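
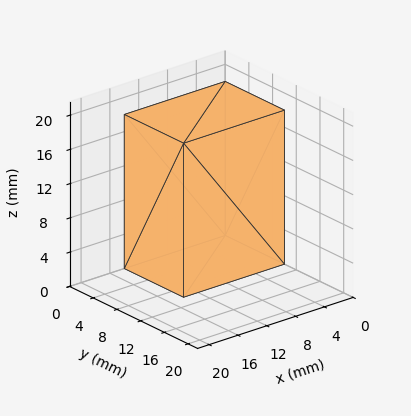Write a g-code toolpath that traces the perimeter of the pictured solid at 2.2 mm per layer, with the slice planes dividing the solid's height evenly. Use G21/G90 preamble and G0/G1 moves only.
Reading the render: the shape is a rectangular box, roughly 14 × 10 mm footprint and 18 mm tall (dimensions read to the nearest mm from the axis ticks). For the g-code, the solid's height is divided into equal slices at the stated Δz and each level perimeter traced with G1 moves after a G0 lift.

; perimeter-only toolpath
G21 ; units = mm
G90 ; absolute positioning
G28 ; home
; layer 1
G0 Z2.2
G0 X0.0 Y0.0
G1 X14.0 Y0.0
G1 X14.0 Y10.0
G1 X0.0 Y10.0
G1 X0.0 Y0.0
; layer 2
G0 Z4.5
G0 X0.0 Y0.0
G1 X14.0 Y0.0
G1 X14.0 Y10.0
G1 X0.0 Y10.0
G1 X0.0 Y0.0
; layer 3
G0 Z6.8
G0 X0.0 Y0.0
G1 X14.0 Y0.0
G1 X14.0 Y10.0
G1 X0.0 Y10.0
G1 X0.0 Y0.0
; layer 4
G0 Z9.0
G0 X0.0 Y0.0
G1 X14.0 Y0.0
G1 X14.0 Y10.0
G1 X0.0 Y10.0
G1 X0.0 Y0.0
; layer 5
G0 Z11.2
G0 X0.0 Y0.0
G1 X14.0 Y0.0
G1 X14.0 Y10.0
G1 X0.0 Y10.0
G1 X0.0 Y0.0
; layer 6
G0 Z13.5
G0 X0.0 Y0.0
G1 X14.0 Y0.0
G1 X14.0 Y10.0
G1 X0.0 Y10.0
G1 X0.0 Y0.0
; layer 7
G0 Z15.8
G0 X0.0 Y0.0
G1 X14.0 Y0.0
G1 X14.0 Y10.0
G1 X0.0 Y10.0
G1 X0.0 Y0.0
; layer 8
G0 Z18.0
G0 X0.0 Y0.0
G1 X14.0 Y0.0
G1 X14.0 Y10.0
G1 X0.0 Y10.0
G1 X0.0 Y0.0
M2 ; end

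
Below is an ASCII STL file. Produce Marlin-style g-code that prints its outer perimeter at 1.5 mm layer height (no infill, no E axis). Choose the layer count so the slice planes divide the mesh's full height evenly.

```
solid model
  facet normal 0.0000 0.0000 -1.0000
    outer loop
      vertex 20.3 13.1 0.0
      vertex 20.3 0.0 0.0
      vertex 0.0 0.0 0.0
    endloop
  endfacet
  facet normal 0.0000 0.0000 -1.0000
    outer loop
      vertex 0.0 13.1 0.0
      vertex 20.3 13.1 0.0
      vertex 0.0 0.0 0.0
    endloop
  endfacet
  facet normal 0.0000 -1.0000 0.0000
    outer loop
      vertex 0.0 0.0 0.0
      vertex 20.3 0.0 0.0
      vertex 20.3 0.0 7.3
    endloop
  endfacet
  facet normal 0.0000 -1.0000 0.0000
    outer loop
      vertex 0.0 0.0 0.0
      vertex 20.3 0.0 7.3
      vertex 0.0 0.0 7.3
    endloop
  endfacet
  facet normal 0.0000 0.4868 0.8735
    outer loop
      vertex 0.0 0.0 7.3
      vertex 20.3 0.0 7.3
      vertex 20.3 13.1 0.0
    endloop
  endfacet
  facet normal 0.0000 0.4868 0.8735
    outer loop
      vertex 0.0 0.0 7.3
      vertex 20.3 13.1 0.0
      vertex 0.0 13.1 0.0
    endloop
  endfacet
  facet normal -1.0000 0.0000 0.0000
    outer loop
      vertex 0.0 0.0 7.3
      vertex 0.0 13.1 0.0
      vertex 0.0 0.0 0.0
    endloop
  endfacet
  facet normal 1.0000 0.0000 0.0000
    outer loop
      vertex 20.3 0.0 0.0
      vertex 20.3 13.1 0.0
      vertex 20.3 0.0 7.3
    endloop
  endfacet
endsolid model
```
; perimeter-only toolpath
G21 ; units = mm
G90 ; absolute positioning
G28 ; home
; layer 1
G0 Z1.5
G0 X0.0 Y0.0
G1 X20.3 Y0.0
G1 X20.3 Y10.5
G1 X0.0 Y10.5
G1 X0.0 Y0.0
; layer 2
G0 Z2.9
G0 X0.0 Y0.0
G1 X20.3 Y0.0
G1 X20.3 Y7.9
G1 X0.0 Y7.9
G1 X0.0 Y0.0
; layer 3
G0 Z4.4
G0 X0.0 Y0.0
G1 X20.3 Y0.0
G1 X20.3 Y5.2
G1 X0.0 Y5.2
G1 X0.0 Y0.0
; layer 4
G0 Z5.8
G0 X0.0 Y0.0
G1 X20.3 Y0.0
G1 X20.3 Y2.6
G1 X0.0 Y2.6
G1 X0.0 Y0.0
M2 ; end

The solid is a wedge (ramp): 20.3 × 13.1 mm base, rising to 7.3 mm along the y=0 edge and sloping linearly to z=0 at y=13.1. Slicing at Δz = 1.5 mm — 5 equal slices spanning the solid's height, so layer i sits at z = i·h/5 — gives 4 non-empty perimeters. Each is a 4-segment closed polygon; G0 lifts to the layer z and rapids to the start vertex, then G1 traces the edges. The cross-section shrinks linearly with z (the slice at the apex is degenerate and omitted).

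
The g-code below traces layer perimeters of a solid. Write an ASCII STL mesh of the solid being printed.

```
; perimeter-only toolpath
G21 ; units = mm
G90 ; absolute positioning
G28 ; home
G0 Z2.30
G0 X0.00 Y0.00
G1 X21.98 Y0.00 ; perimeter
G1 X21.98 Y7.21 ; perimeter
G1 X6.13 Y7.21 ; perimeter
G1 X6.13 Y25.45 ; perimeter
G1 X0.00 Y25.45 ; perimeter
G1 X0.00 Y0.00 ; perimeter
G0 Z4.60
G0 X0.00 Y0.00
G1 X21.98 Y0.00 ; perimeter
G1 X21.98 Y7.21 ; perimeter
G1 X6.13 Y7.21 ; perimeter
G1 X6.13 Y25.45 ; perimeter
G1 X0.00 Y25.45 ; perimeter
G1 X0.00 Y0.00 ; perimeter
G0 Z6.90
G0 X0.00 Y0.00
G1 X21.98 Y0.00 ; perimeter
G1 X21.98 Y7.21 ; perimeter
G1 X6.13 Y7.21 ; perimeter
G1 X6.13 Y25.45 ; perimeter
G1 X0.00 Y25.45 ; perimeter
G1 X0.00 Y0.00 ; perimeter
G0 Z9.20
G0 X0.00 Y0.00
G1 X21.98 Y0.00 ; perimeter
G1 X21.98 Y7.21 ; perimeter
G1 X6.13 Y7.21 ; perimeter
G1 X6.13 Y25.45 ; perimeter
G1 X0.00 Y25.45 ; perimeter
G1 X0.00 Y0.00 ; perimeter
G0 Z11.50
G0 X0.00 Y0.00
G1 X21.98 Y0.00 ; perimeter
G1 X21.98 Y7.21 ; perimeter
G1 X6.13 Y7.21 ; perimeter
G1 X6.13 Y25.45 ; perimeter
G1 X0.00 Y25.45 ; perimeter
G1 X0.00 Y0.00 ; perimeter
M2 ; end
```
solid part
  facet normal 0.0000 0.0000 -1.0000
    outer loop
      vertex 21.98 7.21 0.00
      vertex 21.98 0.00 0.00
      vertex 0.00 0.00 0.00
    endloop
  endfacet
  facet normal 0.0000 0.0000 -1.0000
    outer loop
      vertex 6.13 7.21 0.00
      vertex 21.98 7.21 0.00
      vertex 0.00 0.00 0.00
    endloop
  endfacet
  facet normal 0.0000 0.0000 -1.0000
    outer loop
      vertex 6.13 25.45 0.00
      vertex 6.13 7.21 0.00
      vertex 0.00 0.00 0.00
    endloop
  endfacet
  facet normal 0.0000 0.0000 -1.0000
    outer loop
      vertex 0.00 25.45 0.00
      vertex 6.13 25.45 0.00
      vertex 0.00 0.00 0.00
    endloop
  endfacet
  facet normal 0.0000 0.0000 1.0000
    outer loop
      vertex 0.00 0.00 11.50
      vertex 21.98 0.00 11.50
      vertex 21.98 7.21 11.50
    endloop
  endfacet
  facet normal 0.0000 0.0000 1.0000
    outer loop
      vertex 0.00 0.00 11.50
      vertex 21.98 7.21 11.50
      vertex 6.13 7.21 11.50
    endloop
  endfacet
  facet normal 0.0000 0.0000 1.0000
    outer loop
      vertex 0.00 0.00 11.50
      vertex 6.13 7.21 11.50
      vertex 6.13 25.45 11.50
    endloop
  endfacet
  facet normal 0.0000 0.0000 1.0000
    outer loop
      vertex 0.00 0.00 11.50
      vertex 6.13 25.45 11.50
      vertex 0.00 25.45 11.50
    endloop
  endfacet
  facet normal 0.0000 -1.0000 0.0000
    outer loop
      vertex 0.00 0.00 0.00
      vertex 21.98 0.00 0.00
      vertex 21.98 0.00 11.50
    endloop
  endfacet
  facet normal 0.0000 -1.0000 0.0000
    outer loop
      vertex 0.00 0.00 0.00
      vertex 21.98 0.00 11.50
      vertex 0.00 0.00 11.50
    endloop
  endfacet
  facet normal 1.0000 0.0000 0.0000
    outer loop
      vertex 21.98 0.00 0.00
      vertex 21.98 7.21 0.00
      vertex 21.98 7.21 11.50
    endloop
  endfacet
  facet normal 1.0000 0.0000 0.0000
    outer loop
      vertex 21.98 0.00 0.00
      vertex 21.98 7.21 11.50
      vertex 21.98 0.00 11.50
    endloop
  endfacet
  facet normal 0.0000 1.0000 0.0000
    outer loop
      vertex 21.98 7.21 0.00
      vertex 6.13 7.21 0.00
      vertex 6.13 7.21 11.50
    endloop
  endfacet
  facet normal 0.0000 1.0000 0.0000
    outer loop
      vertex 21.98 7.21 0.00
      vertex 6.13 7.21 11.50
      vertex 21.98 7.21 11.50
    endloop
  endfacet
  facet normal 1.0000 0.0000 0.0000
    outer loop
      vertex 6.13 7.21 0.00
      vertex 6.13 25.45 0.00
      vertex 6.13 25.45 11.50
    endloop
  endfacet
  facet normal 1.0000 0.0000 0.0000
    outer loop
      vertex 6.13 7.21 0.00
      vertex 6.13 25.45 11.50
      vertex 6.13 7.21 11.50
    endloop
  endfacet
  facet normal 0.0000 1.0000 0.0000
    outer loop
      vertex 6.13 25.45 0.00
      vertex 0.00 25.45 0.00
      vertex 0.00 25.45 11.50
    endloop
  endfacet
  facet normal 0.0000 1.0000 0.0000
    outer loop
      vertex 6.13 25.45 0.00
      vertex 0.00 25.45 11.50
      vertex 6.13 25.45 11.50
    endloop
  endfacet
  facet normal -1.0000 0.0000 0.0000
    outer loop
      vertex 0.00 25.45 0.00
      vertex 0.00 0.00 0.00
      vertex 0.00 0.00 11.50
    endloop
  endfacet
  facet normal -1.0000 0.0000 0.0000
    outer loop
      vertex 0.00 25.45 0.00
      vertex 0.00 0.00 11.50
      vertex 0.00 25.45 11.50
    endloop
  endfacet
endsolid part

The G0 Z moves step by Δz≈2.30 mm. Every layer's G1 loop is the same polygon, so the solid is a straight extrusion of it from z=0 to z≈11.5. Closing with flat bottom and top caps and triangulating gives 20 facets — an L-shaped prism: outer 22 × 25.4 mm, arm thicknesses ≈ 7.21 mm (horizontal) and 6.13 mm (vertical), extruded 11.5 mm in z.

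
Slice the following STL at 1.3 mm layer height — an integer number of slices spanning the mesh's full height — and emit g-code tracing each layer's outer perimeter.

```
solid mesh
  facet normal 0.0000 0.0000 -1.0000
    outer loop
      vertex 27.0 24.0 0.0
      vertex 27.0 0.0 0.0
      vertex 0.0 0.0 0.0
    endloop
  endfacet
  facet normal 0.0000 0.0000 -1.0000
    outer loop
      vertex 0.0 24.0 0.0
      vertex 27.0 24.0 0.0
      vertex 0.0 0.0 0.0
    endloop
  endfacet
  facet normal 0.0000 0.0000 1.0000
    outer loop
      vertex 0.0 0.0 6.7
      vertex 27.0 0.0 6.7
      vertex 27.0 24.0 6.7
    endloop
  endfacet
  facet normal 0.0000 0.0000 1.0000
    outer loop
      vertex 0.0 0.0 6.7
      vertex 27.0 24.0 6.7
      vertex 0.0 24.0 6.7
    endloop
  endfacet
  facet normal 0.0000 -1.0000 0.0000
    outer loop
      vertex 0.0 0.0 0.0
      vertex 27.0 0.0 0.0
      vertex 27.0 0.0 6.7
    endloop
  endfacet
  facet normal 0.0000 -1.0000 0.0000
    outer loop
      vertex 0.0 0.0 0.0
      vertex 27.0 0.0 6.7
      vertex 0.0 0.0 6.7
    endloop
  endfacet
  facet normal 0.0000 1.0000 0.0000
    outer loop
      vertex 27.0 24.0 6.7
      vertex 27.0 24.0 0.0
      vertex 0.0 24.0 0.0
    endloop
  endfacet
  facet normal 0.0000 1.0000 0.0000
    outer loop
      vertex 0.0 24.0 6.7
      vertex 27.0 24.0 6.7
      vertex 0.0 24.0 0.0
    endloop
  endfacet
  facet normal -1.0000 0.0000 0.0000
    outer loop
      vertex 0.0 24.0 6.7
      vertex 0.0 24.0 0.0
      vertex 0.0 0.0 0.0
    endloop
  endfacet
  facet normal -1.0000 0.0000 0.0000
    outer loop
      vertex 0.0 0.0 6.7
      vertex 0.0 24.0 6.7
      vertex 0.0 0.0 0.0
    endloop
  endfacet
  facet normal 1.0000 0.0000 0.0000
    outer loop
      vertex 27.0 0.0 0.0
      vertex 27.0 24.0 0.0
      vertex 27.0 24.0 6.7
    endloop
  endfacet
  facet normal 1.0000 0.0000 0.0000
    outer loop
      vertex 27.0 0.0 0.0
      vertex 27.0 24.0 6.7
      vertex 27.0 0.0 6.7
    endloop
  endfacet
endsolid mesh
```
; perimeter-only toolpath
G21 ; units = mm
G90 ; absolute positioning
G28 ; home
; layer 1
G0 Z1.3
G0 X0.0 Y0.0
G1 X27.0 Y0.0
G1 X27.0 Y24.0
G1 X0.0 Y24.0
G1 X0.0 Y0.0
; layer 2
G0 Z2.7
G0 X0.0 Y0.0
G1 X27.0 Y0.0
G1 X27.0 Y24.0
G1 X0.0 Y24.0
G1 X0.0 Y0.0
; layer 3
G0 Z4.0
G0 X0.0 Y0.0
G1 X27.0 Y0.0
G1 X27.0 Y24.0
G1 X0.0 Y24.0
G1 X0.0 Y0.0
; layer 4
G0 Z5.4
G0 X0.0 Y0.0
G1 X27.0 Y0.0
G1 X27.0 Y24.0
G1 X0.0 Y24.0
G1 X0.0 Y0.0
; layer 5
G0 Z6.7
G0 X0.0 Y0.0
G1 X27.0 Y0.0
G1 X27.0 Y24.0
G1 X0.0 Y24.0
G1 X0.0 Y0.0
M2 ; end

The solid is a rectangular box, roughly 27 × 24 mm footprint and 6.7 mm tall. Slicing at Δz = 1.3 mm — 5 equal slices spanning the solid's height, so layer i sits at z = i·h/5 — gives 5 non-empty perimeters. Each is a 4-segment closed polygon; G0 lifts to the layer z and rapids to the start vertex, then G1 traces the edges.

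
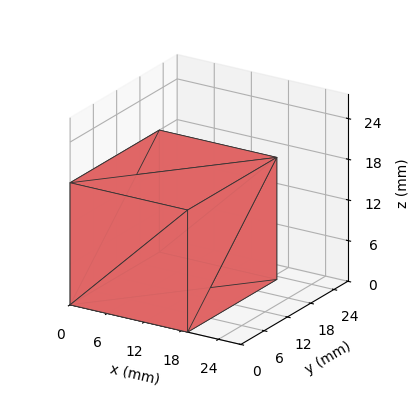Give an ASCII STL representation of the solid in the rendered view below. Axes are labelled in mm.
Reading the render: the shape is a rectangular box, roughly 19 × 23 mm footprint and 18 mm tall (dimensions read to the nearest mm from the axis ticks). For the STL, each face is triangulated and given an outward normal.

solid part
  facet normal 0.0000 0.0000 -1.0000
    outer loop
      vertex 19.000 23.000 0.000
      vertex 19.000 0.000 0.000
      vertex 0.000 0.000 0.000
    endloop
  endfacet
  facet normal 0.0000 0.0000 -1.0000
    outer loop
      vertex 0.000 23.000 0.000
      vertex 19.000 23.000 0.000
      vertex 0.000 0.000 0.000
    endloop
  endfacet
  facet normal 0.0000 0.0000 1.0000
    outer loop
      vertex 0.000 0.000 18.000
      vertex 19.000 0.000 18.000
      vertex 19.000 23.000 18.000
    endloop
  endfacet
  facet normal 0.0000 0.0000 1.0000
    outer loop
      vertex 0.000 0.000 18.000
      vertex 19.000 23.000 18.000
      vertex 0.000 23.000 18.000
    endloop
  endfacet
  facet normal 0.0000 -1.0000 0.0000
    outer loop
      vertex 0.000 0.000 0.000
      vertex 19.000 0.000 0.000
      vertex 19.000 0.000 18.000
    endloop
  endfacet
  facet normal 0.0000 -1.0000 0.0000
    outer loop
      vertex 0.000 0.000 0.000
      vertex 19.000 0.000 18.000
      vertex 0.000 0.000 18.000
    endloop
  endfacet
  facet normal 0.0000 1.0000 0.0000
    outer loop
      vertex 19.000 23.000 18.000
      vertex 19.000 23.000 0.000
      vertex 0.000 23.000 0.000
    endloop
  endfacet
  facet normal 0.0000 1.0000 0.0000
    outer loop
      vertex 0.000 23.000 18.000
      vertex 19.000 23.000 18.000
      vertex 0.000 23.000 0.000
    endloop
  endfacet
  facet normal -1.0000 0.0000 0.0000
    outer loop
      vertex 0.000 23.000 18.000
      vertex 0.000 23.000 0.000
      vertex 0.000 0.000 0.000
    endloop
  endfacet
  facet normal -1.0000 0.0000 0.0000
    outer loop
      vertex 0.000 0.000 18.000
      vertex 0.000 23.000 18.000
      vertex 0.000 0.000 0.000
    endloop
  endfacet
  facet normal 1.0000 0.0000 0.0000
    outer loop
      vertex 19.000 0.000 0.000
      vertex 19.000 23.000 0.000
      vertex 19.000 23.000 18.000
    endloop
  endfacet
  facet normal 1.0000 0.0000 0.0000
    outer loop
      vertex 19.000 0.000 0.000
      vertex 19.000 23.000 18.000
      vertex 19.000 0.000 18.000
    endloop
  endfacet
endsolid part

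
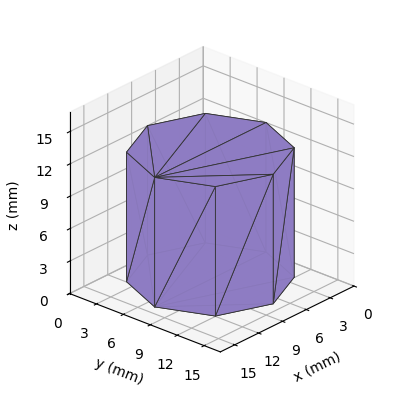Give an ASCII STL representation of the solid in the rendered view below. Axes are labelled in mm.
Reading the render: the shape is a regular 8-sided prism (a cylinder approximated with 8 flat sides), circumscribed radius ≈ 7 mm, height ≈ 12 mm (dimensions read to the nearest mm from the axis ticks). For the STL, each face is triangulated and given an outward normal.

solid part
  facet normal 0.0000 0.0000 -1.0000
    outer loop
      vertex 7.000 14.000 0.000
      vertex 11.950 11.950 0.000
      vertex 14.000 7.000 0.000
    endloop
  endfacet
  facet normal 0.0000 0.0000 -1.0000
    outer loop
      vertex 2.050 11.950 0.000
      vertex 7.000 14.000 0.000
      vertex 14.000 7.000 0.000
    endloop
  endfacet
  facet normal 0.0000 0.0000 -1.0000
    outer loop
      vertex 0.000 7.000 0.000
      vertex 2.050 11.950 0.000
      vertex 14.000 7.000 0.000
    endloop
  endfacet
  facet normal 0.0000 0.0000 -1.0000
    outer loop
      vertex 2.050 2.050 0.000
      vertex 0.000 7.000 0.000
      vertex 14.000 7.000 0.000
    endloop
  endfacet
  facet normal 0.0000 0.0000 -1.0000
    outer loop
      vertex 7.000 0.000 0.000
      vertex 2.050 2.050 0.000
      vertex 14.000 7.000 0.000
    endloop
  endfacet
  facet normal 0.0000 0.0000 -1.0000
    outer loop
      vertex 11.950 2.050 0.000
      vertex 7.000 0.000 0.000
      vertex 14.000 7.000 0.000
    endloop
  endfacet
  facet normal 0.0000 0.0000 1.0000
    outer loop
      vertex 14.000 7.000 12.000
      vertex 11.950 11.950 12.000
      vertex 7.000 14.000 12.000
    endloop
  endfacet
  facet normal 0.0000 0.0000 1.0000
    outer loop
      vertex 14.000 7.000 12.000
      vertex 7.000 14.000 12.000
      vertex 2.050 11.950 12.000
    endloop
  endfacet
  facet normal 0.0000 0.0000 1.0000
    outer loop
      vertex 14.000 7.000 12.000
      vertex 2.050 11.950 12.000
      vertex 0.000 7.000 12.000
    endloop
  endfacet
  facet normal 0.0000 0.0000 1.0000
    outer loop
      vertex 14.000 7.000 12.000
      vertex 0.000 7.000 12.000
      vertex 2.050 2.050 12.000
    endloop
  endfacet
  facet normal 0.0000 0.0000 1.0000
    outer loop
      vertex 14.000 7.000 12.000
      vertex 2.050 2.050 12.000
      vertex 7.000 0.000 12.000
    endloop
  endfacet
  facet normal 0.0000 0.0000 1.0000
    outer loop
      vertex 14.000 7.000 12.000
      vertex 7.000 0.000 12.000
      vertex 11.950 2.050 12.000
    endloop
  endfacet
  facet normal 0.9239 0.3826 0.0000
    outer loop
      vertex 14.000 7.000 0.000
      vertex 11.950 11.950 0.000
      vertex 11.950 11.950 12.000
    endloop
  endfacet
  facet normal 0.9239 0.3826 0.0000
    outer loop
      vertex 14.000 7.000 0.000
      vertex 11.950 11.950 12.000
      vertex 14.000 7.000 12.000
    endloop
  endfacet
  facet normal 0.3826 0.9239 0.0000
    outer loop
      vertex 11.950 11.950 0.000
      vertex 7.000 14.000 0.000
      vertex 7.000 14.000 12.000
    endloop
  endfacet
  facet normal 0.3826 0.9239 0.0000
    outer loop
      vertex 11.950 11.950 0.000
      vertex 7.000 14.000 12.000
      vertex 11.950 11.950 12.000
    endloop
  endfacet
  facet normal -0.3826 0.9239 0.0000
    outer loop
      vertex 7.000 14.000 0.000
      vertex 2.050 11.950 0.000
      vertex 2.050 11.950 12.000
    endloop
  endfacet
  facet normal -0.3826 0.9239 0.0000
    outer loop
      vertex 7.000 14.000 0.000
      vertex 2.050 11.950 12.000
      vertex 7.000 14.000 12.000
    endloop
  endfacet
  facet normal -0.9239 0.3826 0.0000
    outer loop
      vertex 2.050 11.950 0.000
      vertex 0.000 7.000 0.000
      vertex 0.000 7.000 12.000
    endloop
  endfacet
  facet normal -0.9239 0.3826 0.0000
    outer loop
      vertex 2.050 11.950 0.000
      vertex 0.000 7.000 12.000
      vertex 2.050 11.950 12.000
    endloop
  endfacet
  facet normal -0.9239 -0.3826 0.0000
    outer loop
      vertex 0.000 7.000 0.000
      vertex 2.050 2.050 0.000
      vertex 2.050 2.050 12.000
    endloop
  endfacet
  facet normal -0.9239 -0.3826 0.0000
    outer loop
      vertex 0.000 7.000 0.000
      vertex 2.050 2.050 12.000
      vertex 0.000 7.000 12.000
    endloop
  endfacet
  facet normal -0.3826 -0.9239 0.0000
    outer loop
      vertex 2.050 2.050 0.000
      vertex 7.000 0.000 0.000
      vertex 7.000 0.000 12.000
    endloop
  endfacet
  facet normal -0.3826 -0.9239 0.0000
    outer loop
      vertex 2.050 2.050 0.000
      vertex 7.000 0.000 12.000
      vertex 2.050 2.050 12.000
    endloop
  endfacet
  facet normal 0.3826 -0.9239 0.0000
    outer loop
      vertex 7.000 0.000 0.000
      vertex 11.950 2.050 0.000
      vertex 11.950 2.050 12.000
    endloop
  endfacet
  facet normal 0.3826 -0.9239 0.0000
    outer loop
      vertex 7.000 0.000 0.000
      vertex 11.950 2.050 12.000
      vertex 7.000 0.000 12.000
    endloop
  endfacet
  facet normal 0.9239 -0.3826 0.0000
    outer loop
      vertex 11.950 2.050 0.000
      vertex 14.000 7.000 0.000
      vertex 14.000 7.000 12.000
    endloop
  endfacet
  facet normal 0.9239 -0.3826 0.0000
    outer loop
      vertex 11.950 2.050 0.000
      vertex 14.000 7.000 12.000
      vertex 11.950 2.050 12.000
    endloop
  endfacet
endsolid part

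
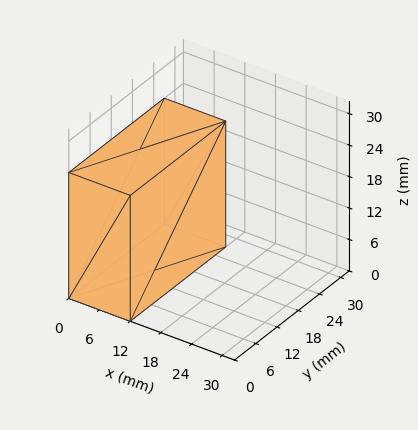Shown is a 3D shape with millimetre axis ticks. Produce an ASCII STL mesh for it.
Reading the render: the shape is a rectangular box, roughly 12 × 27 mm footprint and 24 mm tall (dimensions read to the nearest mm from the axis ticks). For the STL, each face is triangulated and given an outward normal.

solid part
  facet normal 0.0000 0.0000 -1.0000
    outer loop
      vertex 12.000 27.000 0.000
      vertex 12.000 0.000 0.000
      vertex 0.000 0.000 0.000
    endloop
  endfacet
  facet normal 0.0000 0.0000 -1.0000
    outer loop
      vertex 0.000 27.000 0.000
      vertex 12.000 27.000 0.000
      vertex 0.000 0.000 0.000
    endloop
  endfacet
  facet normal 0.0000 0.0000 1.0000
    outer loop
      vertex 0.000 0.000 24.000
      vertex 12.000 0.000 24.000
      vertex 12.000 27.000 24.000
    endloop
  endfacet
  facet normal 0.0000 0.0000 1.0000
    outer loop
      vertex 0.000 0.000 24.000
      vertex 12.000 27.000 24.000
      vertex 0.000 27.000 24.000
    endloop
  endfacet
  facet normal 0.0000 -1.0000 0.0000
    outer loop
      vertex 0.000 0.000 0.000
      vertex 12.000 0.000 0.000
      vertex 12.000 0.000 24.000
    endloop
  endfacet
  facet normal 0.0000 -1.0000 0.0000
    outer loop
      vertex 0.000 0.000 0.000
      vertex 12.000 0.000 24.000
      vertex 0.000 0.000 24.000
    endloop
  endfacet
  facet normal 0.0000 1.0000 0.0000
    outer loop
      vertex 12.000 27.000 24.000
      vertex 12.000 27.000 0.000
      vertex 0.000 27.000 0.000
    endloop
  endfacet
  facet normal 0.0000 1.0000 0.0000
    outer loop
      vertex 0.000 27.000 24.000
      vertex 12.000 27.000 24.000
      vertex 0.000 27.000 0.000
    endloop
  endfacet
  facet normal -1.0000 0.0000 0.0000
    outer loop
      vertex 0.000 27.000 24.000
      vertex 0.000 27.000 0.000
      vertex 0.000 0.000 0.000
    endloop
  endfacet
  facet normal -1.0000 0.0000 0.0000
    outer loop
      vertex 0.000 0.000 24.000
      vertex 0.000 27.000 24.000
      vertex 0.000 0.000 0.000
    endloop
  endfacet
  facet normal 1.0000 0.0000 0.0000
    outer loop
      vertex 12.000 0.000 0.000
      vertex 12.000 27.000 0.000
      vertex 12.000 27.000 24.000
    endloop
  endfacet
  facet normal 1.0000 0.0000 0.0000
    outer loop
      vertex 12.000 0.000 0.000
      vertex 12.000 27.000 24.000
      vertex 12.000 0.000 24.000
    endloop
  endfacet
endsolid part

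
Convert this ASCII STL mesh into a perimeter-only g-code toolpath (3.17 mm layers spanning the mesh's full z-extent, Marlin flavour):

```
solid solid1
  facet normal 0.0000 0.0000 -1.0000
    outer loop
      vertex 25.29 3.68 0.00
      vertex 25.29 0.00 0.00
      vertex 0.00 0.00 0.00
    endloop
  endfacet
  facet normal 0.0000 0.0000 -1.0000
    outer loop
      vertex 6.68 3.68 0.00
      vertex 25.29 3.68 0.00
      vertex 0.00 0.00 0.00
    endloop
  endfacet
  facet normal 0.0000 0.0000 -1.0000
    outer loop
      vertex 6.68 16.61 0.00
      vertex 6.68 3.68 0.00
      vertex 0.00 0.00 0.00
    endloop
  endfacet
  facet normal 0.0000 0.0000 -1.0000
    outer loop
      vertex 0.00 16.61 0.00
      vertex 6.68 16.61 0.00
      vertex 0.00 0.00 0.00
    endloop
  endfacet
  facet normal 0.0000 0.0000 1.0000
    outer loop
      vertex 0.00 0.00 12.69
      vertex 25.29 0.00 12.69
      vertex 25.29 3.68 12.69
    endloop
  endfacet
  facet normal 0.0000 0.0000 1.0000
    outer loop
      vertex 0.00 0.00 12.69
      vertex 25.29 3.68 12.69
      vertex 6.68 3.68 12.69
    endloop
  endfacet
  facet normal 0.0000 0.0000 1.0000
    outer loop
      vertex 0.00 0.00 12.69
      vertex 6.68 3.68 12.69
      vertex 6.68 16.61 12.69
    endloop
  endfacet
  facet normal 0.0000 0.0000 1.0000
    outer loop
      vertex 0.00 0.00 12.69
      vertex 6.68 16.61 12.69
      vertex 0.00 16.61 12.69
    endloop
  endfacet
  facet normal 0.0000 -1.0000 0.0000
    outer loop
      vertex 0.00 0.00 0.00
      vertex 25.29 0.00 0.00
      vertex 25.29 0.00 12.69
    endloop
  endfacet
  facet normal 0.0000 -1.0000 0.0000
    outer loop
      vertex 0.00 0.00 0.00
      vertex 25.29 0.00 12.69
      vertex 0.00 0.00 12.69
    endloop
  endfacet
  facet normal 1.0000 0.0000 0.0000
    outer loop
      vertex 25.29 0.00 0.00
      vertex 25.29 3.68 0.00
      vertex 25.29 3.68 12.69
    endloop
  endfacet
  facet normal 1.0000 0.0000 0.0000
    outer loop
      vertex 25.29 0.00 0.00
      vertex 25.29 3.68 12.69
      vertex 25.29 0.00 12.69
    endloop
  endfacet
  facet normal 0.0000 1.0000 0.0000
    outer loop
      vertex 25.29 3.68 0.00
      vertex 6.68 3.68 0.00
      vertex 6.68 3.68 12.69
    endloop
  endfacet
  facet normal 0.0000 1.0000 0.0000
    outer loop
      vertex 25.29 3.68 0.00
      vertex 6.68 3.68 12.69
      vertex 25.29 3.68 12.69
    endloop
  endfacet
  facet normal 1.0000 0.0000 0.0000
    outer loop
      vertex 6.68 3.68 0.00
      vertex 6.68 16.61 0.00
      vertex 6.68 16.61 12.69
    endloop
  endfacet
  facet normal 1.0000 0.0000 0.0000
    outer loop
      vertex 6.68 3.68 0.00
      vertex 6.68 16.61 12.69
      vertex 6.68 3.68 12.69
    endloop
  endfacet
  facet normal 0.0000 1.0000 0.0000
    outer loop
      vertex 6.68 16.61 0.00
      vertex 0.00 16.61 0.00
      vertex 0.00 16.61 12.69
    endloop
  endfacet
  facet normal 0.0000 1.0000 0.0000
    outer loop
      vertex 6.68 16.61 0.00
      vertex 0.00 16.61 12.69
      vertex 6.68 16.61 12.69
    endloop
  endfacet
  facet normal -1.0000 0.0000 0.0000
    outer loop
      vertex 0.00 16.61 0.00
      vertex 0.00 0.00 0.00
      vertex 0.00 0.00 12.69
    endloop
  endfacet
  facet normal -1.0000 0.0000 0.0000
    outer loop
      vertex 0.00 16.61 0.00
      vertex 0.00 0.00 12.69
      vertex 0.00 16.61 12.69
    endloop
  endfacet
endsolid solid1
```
; perimeter-only toolpath
G21 ; units = mm
G90 ; absolute positioning
G28 ; home
; layer 1
G0 Z3.17
G0 X0.00 Y0.00
G1 X25.29 Y0.00
G1 X25.29 Y3.68
G1 X6.68 Y3.68
G1 X6.68 Y16.61
G1 X0.00 Y16.61
G1 X0.00 Y0.00
; layer 2
G0 Z6.34
G0 X0.00 Y0.00
G1 X25.29 Y0.00
G1 X25.29 Y3.68
G1 X6.68 Y3.68
G1 X6.68 Y16.61
G1 X0.00 Y16.61
G1 X0.00 Y0.00
; layer 3
G0 Z9.52
G0 X0.00 Y0.00
G1 X25.29 Y0.00
G1 X25.29 Y3.68
G1 X6.68 Y3.68
G1 X6.68 Y16.61
G1 X0.00 Y16.61
G1 X0.00 Y0.00
; layer 4
G0 Z12.69
G0 X0.00 Y0.00
G1 X25.29 Y0.00
G1 X25.29 Y3.68
G1 X6.68 Y3.68
G1 X6.68 Y16.61
G1 X0.00 Y16.61
G1 X0.00 Y0.00
M2 ; end

The solid is an L-shaped prism: outer 25.3 × 16.6 mm, arm thicknesses ≈ 3.68 mm (horizontal) and 6.68 mm (vertical), extruded 12.7 mm in z. Slicing at Δz = 3.17 mm — 4 equal slices spanning the solid's height, so layer i sits at z = i·h/4 — gives 4 non-empty perimeters. Each is a 6-segment closed polygon; G0 lifts to the layer z and rapids to the start vertex, then G1 traces the edges.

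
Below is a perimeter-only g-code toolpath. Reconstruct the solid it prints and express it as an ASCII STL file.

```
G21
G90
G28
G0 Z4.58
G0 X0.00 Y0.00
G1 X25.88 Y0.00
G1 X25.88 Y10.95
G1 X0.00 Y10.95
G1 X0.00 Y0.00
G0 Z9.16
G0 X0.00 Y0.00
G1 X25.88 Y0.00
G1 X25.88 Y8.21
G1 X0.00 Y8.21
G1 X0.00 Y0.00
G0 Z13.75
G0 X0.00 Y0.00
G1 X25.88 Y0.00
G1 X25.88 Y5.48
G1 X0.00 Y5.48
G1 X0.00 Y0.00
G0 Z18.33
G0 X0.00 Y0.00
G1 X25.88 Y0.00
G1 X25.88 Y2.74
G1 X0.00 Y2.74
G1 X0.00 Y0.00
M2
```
solid part
  facet normal 0.0000 0.0000 -1.0000
    outer loop
      vertex 25.88 13.69 0.00
      vertex 25.88 0.00 0.00
      vertex 0.00 0.00 0.00
    endloop
  endfacet
  facet normal 0.0000 0.0000 -1.0000
    outer loop
      vertex 0.00 13.69 0.00
      vertex 25.88 13.69 0.00
      vertex 0.00 0.00 0.00
    endloop
  endfacet
  facet normal 0.0000 -1.0000 0.0000
    outer loop
      vertex 0.00 0.00 0.00
      vertex 25.88 0.00 0.00
      vertex 25.88 0.00 22.91
    endloop
  endfacet
  facet normal 0.0000 -1.0000 0.0000
    outer loop
      vertex 0.00 0.00 0.00
      vertex 25.88 0.00 22.91
      vertex 0.00 0.00 22.91
    endloop
  endfacet
  facet normal 0.0000 0.8584 0.5130
    outer loop
      vertex 0.00 0.00 22.91
      vertex 25.88 0.00 22.91
      vertex 25.88 13.69 0.00
    endloop
  endfacet
  facet normal 0.0000 0.8584 0.5130
    outer loop
      vertex 0.00 0.00 22.91
      vertex 25.88 13.69 0.00
      vertex 0.00 13.69 0.00
    endloop
  endfacet
  facet normal -1.0000 0.0000 0.0000
    outer loop
      vertex 0.00 0.00 22.91
      vertex 0.00 13.69 0.00
      vertex 0.00 0.00 0.00
    endloop
  endfacet
  facet normal 1.0000 0.0000 0.0000
    outer loop
      vertex 25.88 0.00 0.00
      vertex 25.88 13.69 0.00
      vertex 25.88 0.00 22.91
    endloop
  endfacet
endsolid part

The G0 Z moves step by Δz≈4.58 mm. The G1 loops shrink linearly with z, so the solid tapers from its base footprint up to z≈22.9. Closing with a flat bottom cap and the tapered top and triangulating gives 8 facets — a wedge (ramp): 25.9 × 13.7 mm base, rising to 22.9 mm along the y=0 edge and sloping linearly to z=0 at y=13.7.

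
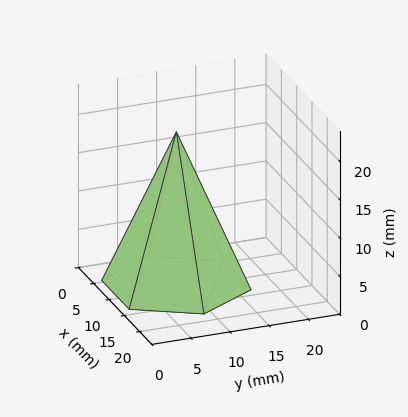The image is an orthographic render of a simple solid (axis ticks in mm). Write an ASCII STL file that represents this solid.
Reading the render: the shape is a regular 6-sided pyramid, base circumscribed radius ≈ 9 mm, apex at z ≈ 20 mm (dimensions read to the nearest mm from the axis ticks). For the STL, each face is triangulated and given an outward normal.

solid part
  facet normal 0.0000 0.0000 -1.0000
    outer loop
      vertex 4.50 16.79 0.00
      vertex 13.50 16.79 0.00
      vertex 18.00 9.00 0.00
    endloop
  endfacet
  facet normal 0.0000 0.0000 -1.0000
    outer loop
      vertex 0.00 9.00 0.00
      vertex 4.50 16.79 0.00
      vertex 18.00 9.00 0.00
    endloop
  endfacet
  facet normal 0.0000 0.0000 -1.0000
    outer loop
      vertex 4.50 1.21 0.00
      vertex 0.00 9.00 0.00
      vertex 18.00 9.00 0.00
    endloop
  endfacet
  facet normal 0.0000 0.0000 -1.0000
    outer loop
      vertex 13.50 1.21 0.00
      vertex 4.50 1.21 0.00
      vertex 18.00 9.00 0.00
    endloop
  endfacet
  facet normal 0.8068 0.4661 0.3631
    outer loop
      vertex 18.00 9.00 0.00
      vertex 13.50 16.79 0.00
      vertex 9.00 9.00 20.00
    endloop
  endfacet
  facet normal 0.0000 0.9318 0.3629
    outer loop
      vertex 13.50 16.79 0.00
      vertex 4.50 16.79 0.00
      vertex 9.00 9.00 20.00
    endloop
  endfacet
  facet normal -0.8068 0.4661 0.3631
    outer loop
      vertex 4.50 16.79 0.00
      vertex 0.00 9.00 0.00
      vertex 9.00 9.00 20.00
    endloop
  endfacet
  facet normal -0.8068 -0.4661 0.3631
    outer loop
      vertex 0.00 9.00 0.00
      vertex 4.50 1.21 0.00
      vertex 9.00 9.00 20.00
    endloop
  endfacet
  facet normal 0.0000 -0.9318 0.3629
    outer loop
      vertex 4.50 1.21 0.00
      vertex 13.50 1.21 0.00
      vertex 9.00 9.00 20.00
    endloop
  endfacet
  facet normal 0.8068 -0.4661 0.3631
    outer loop
      vertex 13.50 1.21 0.00
      vertex 18.00 9.00 0.00
      vertex 9.00 9.00 20.00
    endloop
  endfacet
endsolid part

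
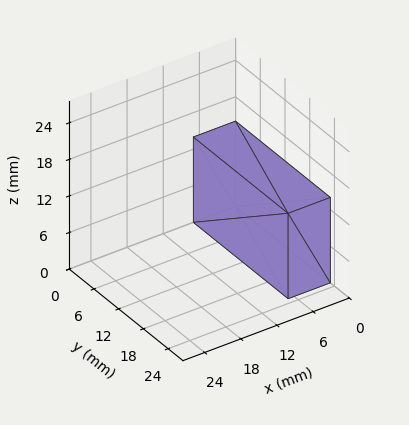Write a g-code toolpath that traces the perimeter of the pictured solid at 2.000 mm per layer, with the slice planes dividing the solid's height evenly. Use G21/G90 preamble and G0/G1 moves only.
Reading the render: the shape is a rectangular box, roughly 7 × 23 mm footprint and 14 mm tall (dimensions read to the nearest mm from the axis ticks). For the g-code, the solid's height is divided into equal slices at the stated Δz and each level perimeter traced with G1 moves after a G0 lift.

; perimeter-only toolpath
G21 ; units = mm
G90 ; absolute positioning
G28 ; home
; layer 1
G0 Z2.000
G0 X0.000 Y0.000
G1 X7.000 Y0.000
G1 X7.000 Y23.000
G1 X0.000 Y23.000
G1 X0.000 Y0.000
; layer 2
G0 Z4.000
G0 X0.000 Y0.000
G1 X7.000 Y0.000
G1 X7.000 Y23.000
G1 X0.000 Y23.000
G1 X0.000 Y0.000
; layer 3
G0 Z6.000
G0 X0.000 Y0.000
G1 X7.000 Y0.000
G1 X7.000 Y23.000
G1 X0.000 Y23.000
G1 X0.000 Y0.000
; layer 4
G0 Z8.000
G0 X0.000 Y0.000
G1 X7.000 Y0.000
G1 X7.000 Y23.000
G1 X0.000 Y23.000
G1 X0.000 Y0.000
; layer 5
G0 Z10.000
G0 X0.000 Y0.000
G1 X7.000 Y0.000
G1 X7.000 Y23.000
G1 X0.000 Y23.000
G1 X0.000 Y0.000
; layer 6
G0 Z12.000
G0 X0.000 Y0.000
G1 X7.000 Y0.000
G1 X7.000 Y23.000
G1 X0.000 Y23.000
G1 X0.000 Y0.000
; layer 7
G0 Z14.000
G0 X0.000 Y0.000
G1 X7.000 Y0.000
G1 X7.000 Y23.000
G1 X0.000 Y23.000
G1 X0.000 Y0.000
M2 ; end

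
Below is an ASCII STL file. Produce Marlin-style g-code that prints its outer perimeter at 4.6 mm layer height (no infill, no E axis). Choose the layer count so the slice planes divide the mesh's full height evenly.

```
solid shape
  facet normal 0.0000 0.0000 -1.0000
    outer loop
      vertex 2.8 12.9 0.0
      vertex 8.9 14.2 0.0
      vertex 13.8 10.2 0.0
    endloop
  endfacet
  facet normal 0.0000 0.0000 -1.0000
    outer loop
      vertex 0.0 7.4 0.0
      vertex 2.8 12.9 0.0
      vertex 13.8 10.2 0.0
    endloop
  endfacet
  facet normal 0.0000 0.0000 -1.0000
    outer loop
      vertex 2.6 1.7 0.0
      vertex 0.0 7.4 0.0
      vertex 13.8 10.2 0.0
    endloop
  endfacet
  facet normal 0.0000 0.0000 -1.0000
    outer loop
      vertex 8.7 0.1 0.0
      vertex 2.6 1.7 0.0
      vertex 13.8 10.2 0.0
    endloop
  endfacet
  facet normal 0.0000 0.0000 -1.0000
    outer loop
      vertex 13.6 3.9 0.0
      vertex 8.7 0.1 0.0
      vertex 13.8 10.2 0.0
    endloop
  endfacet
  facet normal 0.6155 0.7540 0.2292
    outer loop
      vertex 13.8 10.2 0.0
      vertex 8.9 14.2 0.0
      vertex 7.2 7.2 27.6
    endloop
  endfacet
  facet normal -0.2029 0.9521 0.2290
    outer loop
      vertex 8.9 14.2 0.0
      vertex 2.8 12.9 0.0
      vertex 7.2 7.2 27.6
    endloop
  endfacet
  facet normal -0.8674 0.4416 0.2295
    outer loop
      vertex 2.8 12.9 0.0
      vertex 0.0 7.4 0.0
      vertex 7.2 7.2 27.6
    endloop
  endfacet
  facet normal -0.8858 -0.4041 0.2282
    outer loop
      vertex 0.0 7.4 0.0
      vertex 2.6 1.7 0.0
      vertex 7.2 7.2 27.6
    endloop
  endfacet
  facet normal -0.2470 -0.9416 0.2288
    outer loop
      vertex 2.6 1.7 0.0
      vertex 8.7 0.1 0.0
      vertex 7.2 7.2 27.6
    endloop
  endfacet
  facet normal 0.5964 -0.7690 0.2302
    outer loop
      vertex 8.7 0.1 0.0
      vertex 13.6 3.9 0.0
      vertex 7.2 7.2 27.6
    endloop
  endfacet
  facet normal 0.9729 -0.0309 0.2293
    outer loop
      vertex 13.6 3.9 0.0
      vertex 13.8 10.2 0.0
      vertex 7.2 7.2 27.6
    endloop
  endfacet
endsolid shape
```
; perimeter-only toolpath
G21 ; units = mm
G90 ; absolute positioning
G28 ; home
; layer 1
G0 Z4.6
G0 X12.7 Y9.7
G1 X8.6 Y13.0
G1 X3.5 Y12.0
G1 X1.2 Y7.4
G1 X3.4 Y2.6
G1 X8.4 Y1.3
G1 X12.5 Y4.5
G1 X12.7 Y9.7
; layer 2
G0 Z9.2
G0 X11.6 Y9.2
G1 X8.3 Y11.9
G1 X4.3 Y11.0
G1 X2.4 Y7.3
G1 X4.1 Y3.5
G1 X8.2 Y2.5
G1 X11.5 Y5.0
G1 X11.6 Y9.2
; layer 3
G0 Z13.8
G0 X10.5 Y8.7
G1 X8.1 Y10.7
G1 X5.0 Y10.1
G1 X3.6 Y7.3
G1 X4.9 Y4.5
G1 X7.9 Y3.6
G1 X10.4 Y5.5
G1 X10.5 Y8.7
; layer 4
G0 Z18.4
G0 X9.4 Y8.2
G1 X7.8 Y9.5
G1 X5.7 Y9.1
G1 X4.8 Y7.3
G1 X5.7 Y5.4
G1 X7.7 Y4.8
G1 X9.3 Y6.1
G1 X9.4 Y8.2
; layer 5
G0 Z23.0
G0 X8.3 Y7.7
G1 X7.5 Y8.4
G1 X6.5 Y8.1
G1 X6.0 Y7.2
G1 X6.4 Y6.3
G1 X7.4 Y6.0
G1 X8.3 Y6.6
G1 X8.3 Y7.7
M2 ; end

The solid is a regular 7-sided pyramid, base circumscribed radius ≈ 7.2 mm, apex at z ≈ 27.6 mm. Slicing at Δz = 4.6 mm — 6 equal slices spanning the solid's height, so layer i sits at z = i·h/6 — gives 5 non-empty perimeters. Each is a 7-segment closed polygon; G0 lifts to the layer z and rapids to the start vertex, then G1 traces the edges. The cross-section shrinks linearly with z (the slice at the apex is degenerate and omitted).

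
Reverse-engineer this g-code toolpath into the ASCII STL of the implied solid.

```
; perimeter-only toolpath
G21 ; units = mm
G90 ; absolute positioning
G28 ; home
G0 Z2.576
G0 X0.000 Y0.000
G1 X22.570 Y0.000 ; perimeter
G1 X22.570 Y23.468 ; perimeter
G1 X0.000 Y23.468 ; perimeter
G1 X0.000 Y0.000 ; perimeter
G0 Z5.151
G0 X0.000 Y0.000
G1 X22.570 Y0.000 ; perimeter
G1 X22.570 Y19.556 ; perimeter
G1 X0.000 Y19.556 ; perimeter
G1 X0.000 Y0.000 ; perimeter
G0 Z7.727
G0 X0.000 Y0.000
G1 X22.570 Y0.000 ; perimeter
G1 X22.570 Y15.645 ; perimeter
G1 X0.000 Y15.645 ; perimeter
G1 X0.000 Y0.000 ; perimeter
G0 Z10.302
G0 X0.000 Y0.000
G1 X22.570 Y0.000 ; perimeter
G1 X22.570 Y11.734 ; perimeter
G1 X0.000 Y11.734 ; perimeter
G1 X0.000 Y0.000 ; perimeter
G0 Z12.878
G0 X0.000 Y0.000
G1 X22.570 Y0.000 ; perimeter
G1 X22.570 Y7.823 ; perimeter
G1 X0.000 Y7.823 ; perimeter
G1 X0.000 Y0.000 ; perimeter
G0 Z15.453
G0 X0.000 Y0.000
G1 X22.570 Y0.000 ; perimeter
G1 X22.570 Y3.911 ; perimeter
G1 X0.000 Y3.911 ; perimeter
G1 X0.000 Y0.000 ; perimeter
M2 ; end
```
solid part
  facet normal 0.0000 0.0000 -1.0000
    outer loop
      vertex 22.570 27.379 0.000
      vertex 22.570 0.000 0.000
      vertex 0.000 0.000 0.000
    endloop
  endfacet
  facet normal 0.0000 0.0000 -1.0000
    outer loop
      vertex 0.000 27.379 0.000
      vertex 22.570 27.379 0.000
      vertex 0.000 0.000 0.000
    endloop
  endfacet
  facet normal 0.0000 -1.0000 0.0000
    outer loop
      vertex 0.000 0.000 0.000
      vertex 22.570 0.000 0.000
      vertex 22.570 0.000 18.029
    endloop
  endfacet
  facet normal 0.0000 -1.0000 0.0000
    outer loop
      vertex 0.000 0.000 0.000
      vertex 22.570 0.000 18.029
      vertex 0.000 0.000 18.029
    endloop
  endfacet
  facet normal 0.0000 0.5500 0.8352
    outer loop
      vertex 0.000 0.000 18.029
      vertex 22.570 0.000 18.029
      vertex 22.570 27.379 0.000
    endloop
  endfacet
  facet normal 0.0000 0.5500 0.8352
    outer loop
      vertex 0.000 0.000 18.029
      vertex 22.570 27.379 0.000
      vertex 0.000 27.379 0.000
    endloop
  endfacet
  facet normal -1.0000 0.0000 0.0000
    outer loop
      vertex 0.000 0.000 18.029
      vertex 0.000 27.379 0.000
      vertex 0.000 0.000 0.000
    endloop
  endfacet
  facet normal 1.0000 0.0000 0.0000
    outer loop
      vertex 22.570 0.000 0.000
      vertex 22.570 27.379 0.000
      vertex 22.570 0.000 18.029
    endloop
  endfacet
endsolid part

The G0 Z moves step by Δz≈2.576 mm. The G1 loops shrink linearly with z, so the solid tapers from its base footprint up to z≈18. Closing with a flat bottom cap and the tapered top and triangulating gives 8 facets — a wedge (ramp): 22.6 × 27.4 mm base, rising to 18 mm along the y=0 edge and sloping linearly to z=0 at y=27.4.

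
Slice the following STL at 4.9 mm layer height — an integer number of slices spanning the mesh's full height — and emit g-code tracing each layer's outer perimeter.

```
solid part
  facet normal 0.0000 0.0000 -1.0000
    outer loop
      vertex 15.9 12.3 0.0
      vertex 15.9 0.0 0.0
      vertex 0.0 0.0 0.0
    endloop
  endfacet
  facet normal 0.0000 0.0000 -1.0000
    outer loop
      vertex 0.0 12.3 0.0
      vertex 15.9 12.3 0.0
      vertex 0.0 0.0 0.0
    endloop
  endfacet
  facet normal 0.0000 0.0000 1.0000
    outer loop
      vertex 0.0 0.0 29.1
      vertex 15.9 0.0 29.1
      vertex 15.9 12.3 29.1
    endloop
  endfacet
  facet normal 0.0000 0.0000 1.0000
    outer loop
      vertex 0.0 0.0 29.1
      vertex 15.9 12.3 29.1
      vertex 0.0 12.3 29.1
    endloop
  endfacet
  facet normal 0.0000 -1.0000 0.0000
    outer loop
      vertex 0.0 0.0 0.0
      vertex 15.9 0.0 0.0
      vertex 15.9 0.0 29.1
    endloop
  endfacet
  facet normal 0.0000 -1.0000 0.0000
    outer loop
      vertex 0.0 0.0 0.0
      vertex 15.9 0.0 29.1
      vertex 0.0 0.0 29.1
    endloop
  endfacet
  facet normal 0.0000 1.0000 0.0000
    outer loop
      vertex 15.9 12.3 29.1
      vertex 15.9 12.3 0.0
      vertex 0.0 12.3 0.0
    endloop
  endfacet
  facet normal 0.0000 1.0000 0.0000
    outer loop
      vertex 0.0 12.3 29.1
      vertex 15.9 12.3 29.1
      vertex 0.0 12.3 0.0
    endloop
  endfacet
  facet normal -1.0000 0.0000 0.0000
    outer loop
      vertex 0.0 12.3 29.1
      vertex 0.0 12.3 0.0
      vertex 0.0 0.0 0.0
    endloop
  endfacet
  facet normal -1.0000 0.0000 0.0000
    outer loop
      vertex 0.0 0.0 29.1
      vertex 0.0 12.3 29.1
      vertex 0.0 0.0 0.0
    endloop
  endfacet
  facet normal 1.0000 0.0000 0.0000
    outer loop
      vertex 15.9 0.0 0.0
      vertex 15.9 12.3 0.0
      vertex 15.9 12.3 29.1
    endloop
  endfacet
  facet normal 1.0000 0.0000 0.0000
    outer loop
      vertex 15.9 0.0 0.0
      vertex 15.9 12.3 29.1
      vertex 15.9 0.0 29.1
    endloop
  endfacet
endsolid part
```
; perimeter-only toolpath
G21 ; units = mm
G90 ; absolute positioning
G28 ; home
; layer 1
G0 Z4.9
G0 X0.0 Y0.0
G1 X15.9 Y0.0
G1 X15.9 Y12.3
G1 X0.0 Y12.3
G1 X0.0 Y0.0
; layer 2
G0 Z9.7
G0 X0.0 Y0.0
G1 X15.9 Y0.0
G1 X15.9 Y12.3
G1 X0.0 Y12.3
G1 X0.0 Y0.0
; layer 3
G0 Z14.6
G0 X0.0 Y0.0
G1 X15.9 Y0.0
G1 X15.9 Y12.3
G1 X0.0 Y12.3
G1 X0.0 Y0.0
; layer 4
G0 Z19.4
G0 X0.0 Y0.0
G1 X15.9 Y0.0
G1 X15.9 Y12.3
G1 X0.0 Y12.3
G1 X0.0 Y0.0
; layer 5
G0 Z24.3
G0 X0.0 Y0.0
G1 X15.9 Y0.0
G1 X15.9 Y12.3
G1 X0.0 Y12.3
G1 X0.0 Y0.0
; layer 6
G0 Z29.1
G0 X0.0 Y0.0
G1 X15.9 Y0.0
G1 X15.9 Y12.3
G1 X0.0 Y12.3
G1 X0.0 Y0.0
M2 ; end

The solid is a rectangular box, roughly 15.9 × 12.3 mm footprint and 29.1 mm tall. Slicing at Δz = 4.9 mm — 6 equal slices spanning the solid's height, so layer i sits at z = i·h/6 — gives 6 non-empty perimeters. Each is a 4-segment closed polygon; G0 lifts to the layer z and rapids to the start vertex, then G1 traces the edges.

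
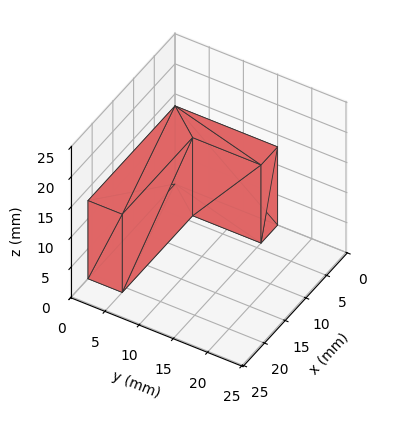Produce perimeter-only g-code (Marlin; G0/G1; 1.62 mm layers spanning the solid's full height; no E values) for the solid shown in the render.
Reading the render: the shape is an L-shaped prism: outer 21 × 15 mm, arm thicknesses ≈ 5 mm (horizontal) and 4 mm (vertical), extruded 13 mm in z (dimensions read to the nearest mm from the axis ticks). For the g-code, the solid's height is divided into equal slices at the stated Δz and each level perimeter traced with G1 moves after a G0 lift.

; perimeter-only toolpath
G21 ; units = mm
G90 ; absolute positioning
G28 ; home
; layer 1
G0 Z1.62
G0 X0.00 Y0.00
G1 X21.00 Y0.00
G1 X21.00 Y5.00
G1 X4.00 Y5.00
G1 X4.00 Y15.00
G1 X0.00 Y15.00
G1 X0.00 Y0.00
; layer 2
G0 Z3.25
G0 X0.00 Y0.00
G1 X21.00 Y0.00
G1 X21.00 Y5.00
G1 X4.00 Y5.00
G1 X4.00 Y15.00
G1 X0.00 Y15.00
G1 X0.00 Y0.00
; layer 3
G0 Z4.88
G0 X0.00 Y0.00
G1 X21.00 Y0.00
G1 X21.00 Y5.00
G1 X4.00 Y5.00
G1 X4.00 Y15.00
G1 X0.00 Y15.00
G1 X0.00 Y0.00
; layer 4
G0 Z6.50
G0 X0.00 Y0.00
G1 X21.00 Y0.00
G1 X21.00 Y5.00
G1 X4.00 Y5.00
G1 X4.00 Y15.00
G1 X0.00 Y15.00
G1 X0.00 Y0.00
; layer 5
G0 Z8.12
G0 X0.00 Y0.00
G1 X21.00 Y0.00
G1 X21.00 Y5.00
G1 X4.00 Y5.00
G1 X4.00 Y15.00
G1 X0.00 Y15.00
G1 X0.00 Y0.00
; layer 6
G0 Z9.75
G0 X0.00 Y0.00
G1 X21.00 Y0.00
G1 X21.00 Y5.00
G1 X4.00 Y5.00
G1 X4.00 Y15.00
G1 X0.00 Y15.00
G1 X0.00 Y0.00
; layer 7
G0 Z11.38
G0 X0.00 Y0.00
G1 X21.00 Y0.00
G1 X21.00 Y5.00
G1 X4.00 Y5.00
G1 X4.00 Y15.00
G1 X0.00 Y15.00
G1 X0.00 Y0.00
; layer 8
G0 Z13.00
G0 X0.00 Y0.00
G1 X21.00 Y0.00
G1 X21.00 Y5.00
G1 X4.00 Y5.00
G1 X4.00 Y15.00
G1 X0.00 Y15.00
G1 X0.00 Y0.00
M2 ; end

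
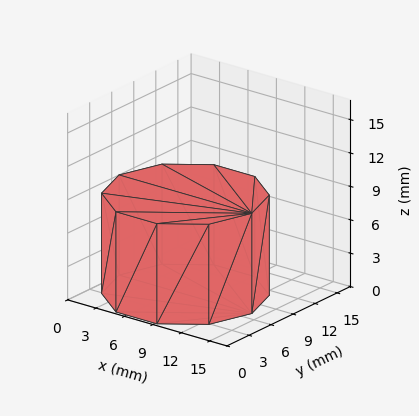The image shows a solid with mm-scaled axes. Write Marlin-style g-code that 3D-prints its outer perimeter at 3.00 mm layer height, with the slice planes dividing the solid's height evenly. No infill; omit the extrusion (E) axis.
Reading the render: the shape is a regular 10-sided prism (a cylinder approximated with 10 flat sides), circumscribed radius ≈ 7 mm, height ≈ 9 mm (dimensions read to the nearest mm from the axis ticks). For the g-code, the solid's height is divided into equal slices at the stated Δz and each level perimeter traced with G1 moves after a G0 lift.

; perimeter-only toolpath
G21 ; units = mm
G90 ; absolute positioning
G28 ; home
; layer 1
G0 Z3.00
G0 X14.00 Y7.00
G1 X12.66 Y11.11
G1 X9.16 Y13.66
G1 X4.84 Y13.66
G1 X1.34 Y11.11
G1 X0.00 Y7.00
G1 X1.34 Y2.89
G1 X4.84 Y0.34
G1 X9.16 Y0.34
G1 X12.66 Y2.89
G1 X14.00 Y7.00
; layer 2
G0 Z6.00
G0 X14.00 Y7.00
G1 X12.66 Y11.11
G1 X9.16 Y13.66
G1 X4.84 Y13.66
G1 X1.34 Y11.11
G1 X0.00 Y7.00
G1 X1.34 Y2.89
G1 X4.84 Y0.34
G1 X9.16 Y0.34
G1 X12.66 Y2.89
G1 X14.00 Y7.00
; layer 3
G0 Z9.00
G0 X14.00 Y7.00
G1 X12.66 Y11.11
G1 X9.16 Y13.66
G1 X4.84 Y13.66
G1 X1.34 Y11.11
G1 X0.00 Y7.00
G1 X1.34 Y2.89
G1 X4.84 Y0.34
G1 X9.16 Y0.34
G1 X12.66 Y2.89
G1 X14.00 Y7.00
M2 ; end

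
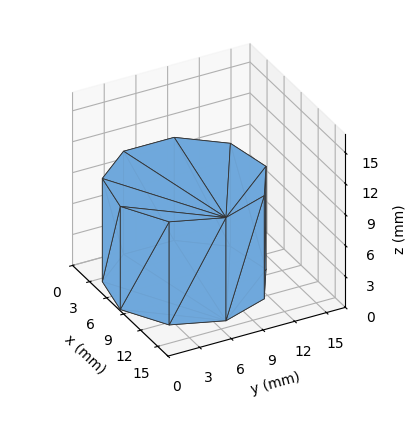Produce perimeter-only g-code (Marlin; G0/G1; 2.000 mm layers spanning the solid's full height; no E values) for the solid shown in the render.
Reading the render: the shape is a regular 9-sided prism (a cylinder approximated with 9 flat sides), circumscribed radius ≈ 7 mm, height ≈ 10 mm (dimensions read to the nearest mm from the axis ticks). For the g-code, the solid's height is divided into equal slices at the stated Δz and each level perimeter traced with G1 moves after a G0 lift.

; perimeter-only toolpath
G21 ; units = mm
G90 ; absolute positioning
G28 ; home
; layer 1
G0 Z2.000
G0 X14.000 Y7.000
G1 X12.362 Y11.500
G1 X8.216 Y13.894
G1 X3.500 Y13.062
G1 X0.422 Y9.394
G1 X0.422 Y4.606
G1 X3.500 Y0.938
G1 X8.216 Y0.106
G1 X12.362 Y2.500
G1 X14.000 Y7.000
; layer 2
G0 Z4.000
G0 X14.000 Y7.000
G1 X12.362 Y11.500
G1 X8.216 Y13.894
G1 X3.500 Y13.062
G1 X0.422 Y9.394
G1 X0.422 Y4.606
G1 X3.500 Y0.938
G1 X8.216 Y0.106
G1 X12.362 Y2.500
G1 X14.000 Y7.000
; layer 3
G0 Z6.000
G0 X14.000 Y7.000
G1 X12.362 Y11.500
G1 X8.216 Y13.894
G1 X3.500 Y13.062
G1 X0.422 Y9.394
G1 X0.422 Y4.606
G1 X3.500 Y0.938
G1 X8.216 Y0.106
G1 X12.362 Y2.500
G1 X14.000 Y7.000
; layer 4
G0 Z8.000
G0 X14.000 Y7.000
G1 X12.362 Y11.500
G1 X8.216 Y13.894
G1 X3.500 Y13.062
G1 X0.422 Y9.394
G1 X0.422 Y4.606
G1 X3.500 Y0.938
G1 X8.216 Y0.106
G1 X12.362 Y2.500
G1 X14.000 Y7.000
; layer 5
G0 Z10.000
G0 X14.000 Y7.000
G1 X12.362 Y11.500
G1 X8.216 Y13.894
G1 X3.500 Y13.062
G1 X0.422 Y9.394
G1 X0.422 Y4.606
G1 X3.500 Y0.938
G1 X8.216 Y0.106
G1 X12.362 Y2.500
G1 X14.000 Y7.000
M2 ; end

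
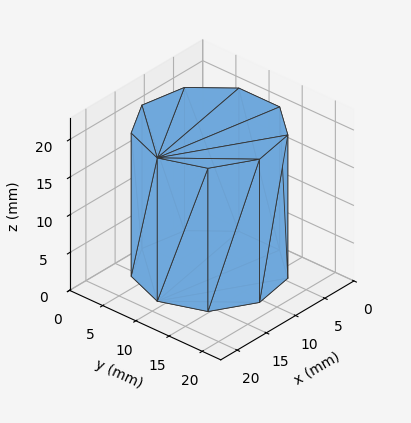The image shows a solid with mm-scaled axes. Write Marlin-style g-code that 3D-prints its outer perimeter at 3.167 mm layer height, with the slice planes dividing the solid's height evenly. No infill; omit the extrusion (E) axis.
Reading the render: the shape is a regular 9-sided prism (a cylinder approximated with 9 flat sides), circumscribed radius ≈ 9 mm, height ≈ 19 mm (dimensions read to the nearest mm from the axis ticks). For the g-code, the solid's height is divided into equal slices at the stated Δz and each level perimeter traced with G1 moves after a G0 lift.

; perimeter-only toolpath
G21 ; units = mm
G90 ; absolute positioning
G28 ; home
; layer 1
G0 Z3.167
G0 X18.000 Y9.000
G1 X15.894 Y14.785
G1 X10.563 Y17.863
G1 X4.500 Y16.794
G1 X0.543 Y12.078
G1 X0.543 Y5.922
G1 X4.500 Y1.206
G1 X10.563 Y0.137
G1 X15.894 Y3.215
G1 X18.000 Y9.000
; layer 2
G0 Z6.333
G0 X18.000 Y9.000
G1 X15.894 Y14.785
G1 X10.563 Y17.863
G1 X4.500 Y16.794
G1 X0.543 Y12.078
G1 X0.543 Y5.922
G1 X4.500 Y1.206
G1 X10.563 Y0.137
G1 X15.894 Y3.215
G1 X18.000 Y9.000
; layer 3
G0 Z9.500
G0 X18.000 Y9.000
G1 X15.894 Y14.785
G1 X10.563 Y17.863
G1 X4.500 Y16.794
G1 X0.543 Y12.078
G1 X0.543 Y5.922
G1 X4.500 Y1.206
G1 X10.563 Y0.137
G1 X15.894 Y3.215
G1 X18.000 Y9.000
; layer 4
G0 Z12.667
G0 X18.000 Y9.000
G1 X15.894 Y14.785
G1 X10.563 Y17.863
G1 X4.500 Y16.794
G1 X0.543 Y12.078
G1 X0.543 Y5.922
G1 X4.500 Y1.206
G1 X10.563 Y0.137
G1 X15.894 Y3.215
G1 X18.000 Y9.000
; layer 5
G0 Z15.833
G0 X18.000 Y9.000
G1 X15.894 Y14.785
G1 X10.563 Y17.863
G1 X4.500 Y16.794
G1 X0.543 Y12.078
G1 X0.543 Y5.922
G1 X4.500 Y1.206
G1 X10.563 Y0.137
G1 X15.894 Y3.215
G1 X18.000 Y9.000
; layer 6
G0 Z19.000
G0 X18.000 Y9.000
G1 X15.894 Y14.785
G1 X10.563 Y17.863
G1 X4.500 Y16.794
G1 X0.543 Y12.078
G1 X0.543 Y5.922
G1 X4.500 Y1.206
G1 X10.563 Y0.137
G1 X15.894 Y3.215
G1 X18.000 Y9.000
M2 ; end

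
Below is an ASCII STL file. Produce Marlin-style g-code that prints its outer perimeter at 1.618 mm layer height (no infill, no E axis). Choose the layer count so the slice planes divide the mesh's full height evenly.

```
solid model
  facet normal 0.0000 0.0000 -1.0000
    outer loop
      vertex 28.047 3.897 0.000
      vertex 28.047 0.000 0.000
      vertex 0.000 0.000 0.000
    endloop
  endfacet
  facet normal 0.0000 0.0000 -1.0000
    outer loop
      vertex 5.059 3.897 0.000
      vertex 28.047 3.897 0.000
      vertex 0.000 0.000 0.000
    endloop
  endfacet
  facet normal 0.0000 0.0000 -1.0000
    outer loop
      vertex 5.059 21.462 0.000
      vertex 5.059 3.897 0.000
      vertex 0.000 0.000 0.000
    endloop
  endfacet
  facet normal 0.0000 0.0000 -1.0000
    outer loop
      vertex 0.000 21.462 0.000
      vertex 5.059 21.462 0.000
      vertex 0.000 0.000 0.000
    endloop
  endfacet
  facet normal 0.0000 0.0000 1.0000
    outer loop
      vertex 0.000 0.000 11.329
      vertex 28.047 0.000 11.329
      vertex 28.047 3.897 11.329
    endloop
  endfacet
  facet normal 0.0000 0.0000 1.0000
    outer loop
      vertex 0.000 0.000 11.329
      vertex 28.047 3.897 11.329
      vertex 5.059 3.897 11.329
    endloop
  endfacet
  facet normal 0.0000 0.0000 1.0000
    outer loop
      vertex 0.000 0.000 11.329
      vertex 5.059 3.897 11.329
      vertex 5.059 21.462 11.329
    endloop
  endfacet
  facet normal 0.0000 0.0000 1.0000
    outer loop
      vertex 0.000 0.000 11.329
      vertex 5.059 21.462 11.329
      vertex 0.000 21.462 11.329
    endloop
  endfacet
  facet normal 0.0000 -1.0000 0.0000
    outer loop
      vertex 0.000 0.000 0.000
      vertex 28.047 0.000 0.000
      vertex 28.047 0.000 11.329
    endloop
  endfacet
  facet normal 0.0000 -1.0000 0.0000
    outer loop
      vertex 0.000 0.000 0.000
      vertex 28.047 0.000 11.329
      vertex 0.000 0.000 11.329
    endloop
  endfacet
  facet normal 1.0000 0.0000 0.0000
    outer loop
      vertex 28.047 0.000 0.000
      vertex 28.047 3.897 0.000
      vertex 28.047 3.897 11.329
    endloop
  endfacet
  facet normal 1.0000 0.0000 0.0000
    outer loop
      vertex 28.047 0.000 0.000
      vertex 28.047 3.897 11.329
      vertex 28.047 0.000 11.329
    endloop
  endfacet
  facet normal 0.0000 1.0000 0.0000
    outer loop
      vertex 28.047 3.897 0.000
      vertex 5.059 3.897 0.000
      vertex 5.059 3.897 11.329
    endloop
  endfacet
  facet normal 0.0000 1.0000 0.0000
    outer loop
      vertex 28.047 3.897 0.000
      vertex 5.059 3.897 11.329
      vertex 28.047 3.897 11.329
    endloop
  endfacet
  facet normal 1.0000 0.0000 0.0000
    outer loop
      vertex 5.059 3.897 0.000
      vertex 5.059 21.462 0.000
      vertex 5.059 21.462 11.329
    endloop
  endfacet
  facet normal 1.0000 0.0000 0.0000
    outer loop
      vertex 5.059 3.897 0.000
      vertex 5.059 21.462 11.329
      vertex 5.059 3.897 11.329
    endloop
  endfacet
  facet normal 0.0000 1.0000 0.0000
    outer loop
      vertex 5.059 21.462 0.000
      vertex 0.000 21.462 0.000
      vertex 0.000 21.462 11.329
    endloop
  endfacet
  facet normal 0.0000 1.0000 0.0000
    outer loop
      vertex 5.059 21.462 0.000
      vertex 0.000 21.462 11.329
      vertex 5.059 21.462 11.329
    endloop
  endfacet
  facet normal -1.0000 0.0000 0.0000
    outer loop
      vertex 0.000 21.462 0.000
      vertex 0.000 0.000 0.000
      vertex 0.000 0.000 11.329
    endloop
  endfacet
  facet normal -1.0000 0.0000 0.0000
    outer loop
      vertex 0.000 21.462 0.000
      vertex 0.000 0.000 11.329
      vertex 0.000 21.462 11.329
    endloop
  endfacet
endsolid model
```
; perimeter-only toolpath
G21 ; units = mm
G90 ; absolute positioning
G28 ; home
; layer 1
G0 Z1.618
G0 X0.000 Y0.000
G1 X28.047 Y0.000
G1 X28.047 Y3.897
G1 X5.059 Y3.897
G1 X5.059 Y21.462
G1 X0.000 Y21.462
G1 X0.000 Y0.000
; layer 2
G0 Z3.237
G0 X0.000 Y0.000
G1 X28.047 Y0.000
G1 X28.047 Y3.897
G1 X5.059 Y3.897
G1 X5.059 Y21.462
G1 X0.000 Y21.462
G1 X0.000 Y0.000
; layer 3
G0 Z4.855
G0 X0.000 Y0.000
G1 X28.047 Y0.000
G1 X28.047 Y3.897
G1 X5.059 Y3.897
G1 X5.059 Y21.462
G1 X0.000 Y21.462
G1 X0.000 Y0.000
; layer 4
G0 Z6.474
G0 X0.000 Y0.000
G1 X28.047 Y0.000
G1 X28.047 Y3.897
G1 X5.059 Y3.897
G1 X5.059 Y21.462
G1 X0.000 Y21.462
G1 X0.000 Y0.000
; layer 5
G0 Z8.092
G0 X0.000 Y0.000
G1 X28.047 Y0.000
G1 X28.047 Y3.897
G1 X5.059 Y3.897
G1 X5.059 Y21.462
G1 X0.000 Y21.462
G1 X0.000 Y0.000
; layer 6
G0 Z9.711
G0 X0.000 Y0.000
G1 X28.047 Y0.000
G1 X28.047 Y3.897
G1 X5.059 Y3.897
G1 X5.059 Y21.462
G1 X0.000 Y21.462
G1 X0.000 Y0.000
; layer 7
G0 Z11.329
G0 X0.000 Y0.000
G1 X28.047 Y0.000
G1 X28.047 Y3.897
G1 X5.059 Y3.897
G1 X5.059 Y21.462
G1 X0.000 Y21.462
G1 X0.000 Y0.000
M2 ; end

The solid is an L-shaped prism: outer 28 × 21.5 mm, arm thicknesses ≈ 3.9 mm (horizontal) and 5.06 mm (vertical), extruded 11.3 mm in z. Slicing at Δz = 1.618 mm — 7 equal slices spanning the solid's height, so layer i sits at z = i·h/7 — gives 7 non-empty perimeters. Each is a 6-segment closed polygon; G0 lifts to the layer z and rapids to the start vertex, then G1 traces the edges.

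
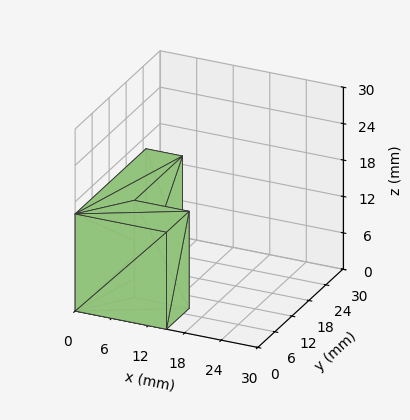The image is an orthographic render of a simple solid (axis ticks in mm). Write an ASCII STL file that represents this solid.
Reading the render: the shape is an L-shaped prism: outer 15 × 25 mm, arm thicknesses ≈ 8 mm (horizontal) and 6 mm (vertical), extruded 16 mm in z (dimensions read to the nearest mm from the axis ticks). For the STL, each face is triangulated and given an outward normal.

solid part
  facet normal 0.0000 0.0000 -1.0000
    outer loop
      vertex 15.00 8.00 0.00
      vertex 15.00 0.00 0.00
      vertex 0.00 0.00 0.00
    endloop
  endfacet
  facet normal 0.0000 0.0000 -1.0000
    outer loop
      vertex 6.00 8.00 0.00
      vertex 15.00 8.00 0.00
      vertex 0.00 0.00 0.00
    endloop
  endfacet
  facet normal 0.0000 0.0000 -1.0000
    outer loop
      vertex 6.00 25.00 0.00
      vertex 6.00 8.00 0.00
      vertex 0.00 0.00 0.00
    endloop
  endfacet
  facet normal 0.0000 0.0000 -1.0000
    outer loop
      vertex 0.00 25.00 0.00
      vertex 6.00 25.00 0.00
      vertex 0.00 0.00 0.00
    endloop
  endfacet
  facet normal 0.0000 0.0000 1.0000
    outer loop
      vertex 0.00 0.00 16.00
      vertex 15.00 0.00 16.00
      vertex 15.00 8.00 16.00
    endloop
  endfacet
  facet normal 0.0000 0.0000 1.0000
    outer loop
      vertex 0.00 0.00 16.00
      vertex 15.00 8.00 16.00
      vertex 6.00 8.00 16.00
    endloop
  endfacet
  facet normal 0.0000 0.0000 1.0000
    outer loop
      vertex 0.00 0.00 16.00
      vertex 6.00 8.00 16.00
      vertex 6.00 25.00 16.00
    endloop
  endfacet
  facet normal 0.0000 0.0000 1.0000
    outer loop
      vertex 0.00 0.00 16.00
      vertex 6.00 25.00 16.00
      vertex 0.00 25.00 16.00
    endloop
  endfacet
  facet normal 0.0000 -1.0000 0.0000
    outer loop
      vertex 0.00 0.00 0.00
      vertex 15.00 0.00 0.00
      vertex 15.00 0.00 16.00
    endloop
  endfacet
  facet normal 0.0000 -1.0000 0.0000
    outer loop
      vertex 0.00 0.00 0.00
      vertex 15.00 0.00 16.00
      vertex 0.00 0.00 16.00
    endloop
  endfacet
  facet normal 1.0000 0.0000 0.0000
    outer loop
      vertex 15.00 0.00 0.00
      vertex 15.00 8.00 0.00
      vertex 15.00 8.00 16.00
    endloop
  endfacet
  facet normal 1.0000 0.0000 0.0000
    outer loop
      vertex 15.00 0.00 0.00
      vertex 15.00 8.00 16.00
      vertex 15.00 0.00 16.00
    endloop
  endfacet
  facet normal 0.0000 1.0000 0.0000
    outer loop
      vertex 15.00 8.00 0.00
      vertex 6.00 8.00 0.00
      vertex 6.00 8.00 16.00
    endloop
  endfacet
  facet normal 0.0000 1.0000 0.0000
    outer loop
      vertex 15.00 8.00 0.00
      vertex 6.00 8.00 16.00
      vertex 15.00 8.00 16.00
    endloop
  endfacet
  facet normal 1.0000 0.0000 0.0000
    outer loop
      vertex 6.00 8.00 0.00
      vertex 6.00 25.00 0.00
      vertex 6.00 25.00 16.00
    endloop
  endfacet
  facet normal 1.0000 0.0000 0.0000
    outer loop
      vertex 6.00 8.00 0.00
      vertex 6.00 25.00 16.00
      vertex 6.00 8.00 16.00
    endloop
  endfacet
  facet normal 0.0000 1.0000 0.0000
    outer loop
      vertex 6.00 25.00 0.00
      vertex 0.00 25.00 0.00
      vertex 0.00 25.00 16.00
    endloop
  endfacet
  facet normal 0.0000 1.0000 0.0000
    outer loop
      vertex 6.00 25.00 0.00
      vertex 0.00 25.00 16.00
      vertex 6.00 25.00 16.00
    endloop
  endfacet
  facet normal -1.0000 0.0000 0.0000
    outer loop
      vertex 0.00 25.00 0.00
      vertex 0.00 0.00 0.00
      vertex 0.00 0.00 16.00
    endloop
  endfacet
  facet normal -1.0000 0.0000 0.0000
    outer loop
      vertex 0.00 25.00 0.00
      vertex 0.00 0.00 16.00
      vertex 0.00 25.00 16.00
    endloop
  endfacet
endsolid part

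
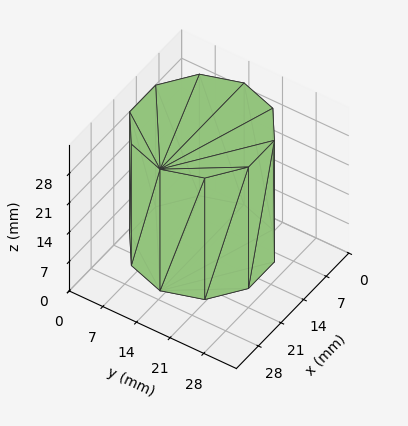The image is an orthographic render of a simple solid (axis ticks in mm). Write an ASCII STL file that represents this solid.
Reading the render: the shape is a regular 10-sided prism (a cylinder approximated with 10 flat sides), circumscribed radius ≈ 13 mm, height ≈ 29 mm (dimensions read to the nearest mm from the axis ticks). For the STL, each face is triangulated and given an outward normal.

solid part
  facet normal 0.0000 0.0000 -1.0000
    outer loop
      vertex 17.02 25.36 0.00
      vertex 23.52 20.64 0.00
      vertex 26.00 13.00 0.00
    endloop
  endfacet
  facet normal 0.0000 0.0000 -1.0000
    outer loop
      vertex 8.98 25.36 0.00
      vertex 17.02 25.36 0.00
      vertex 26.00 13.00 0.00
    endloop
  endfacet
  facet normal 0.0000 0.0000 -1.0000
    outer loop
      vertex 2.48 20.64 0.00
      vertex 8.98 25.36 0.00
      vertex 26.00 13.00 0.00
    endloop
  endfacet
  facet normal 0.0000 0.0000 -1.0000
    outer loop
      vertex 0.00 13.00 0.00
      vertex 2.48 20.64 0.00
      vertex 26.00 13.00 0.00
    endloop
  endfacet
  facet normal 0.0000 0.0000 -1.0000
    outer loop
      vertex 2.48 5.36 0.00
      vertex 0.00 13.00 0.00
      vertex 26.00 13.00 0.00
    endloop
  endfacet
  facet normal 0.0000 0.0000 -1.0000
    outer loop
      vertex 8.98 0.64 0.00
      vertex 2.48 5.36 0.00
      vertex 26.00 13.00 0.00
    endloop
  endfacet
  facet normal 0.0000 0.0000 -1.0000
    outer loop
      vertex 17.02 0.64 0.00
      vertex 8.98 0.64 0.00
      vertex 26.00 13.00 0.00
    endloop
  endfacet
  facet normal 0.0000 0.0000 -1.0000
    outer loop
      vertex 23.52 5.36 0.00
      vertex 17.02 0.64 0.00
      vertex 26.00 13.00 0.00
    endloop
  endfacet
  facet normal 0.0000 0.0000 1.0000
    outer loop
      vertex 26.00 13.00 29.00
      vertex 23.52 20.64 29.00
      vertex 17.02 25.36 29.00
    endloop
  endfacet
  facet normal 0.0000 0.0000 1.0000
    outer loop
      vertex 26.00 13.00 29.00
      vertex 17.02 25.36 29.00
      vertex 8.98 25.36 29.00
    endloop
  endfacet
  facet normal 0.0000 0.0000 1.0000
    outer loop
      vertex 26.00 13.00 29.00
      vertex 8.98 25.36 29.00
      vertex 2.48 20.64 29.00
    endloop
  endfacet
  facet normal 0.0000 0.0000 1.0000
    outer loop
      vertex 26.00 13.00 29.00
      vertex 2.48 20.64 29.00
      vertex 0.00 13.00 29.00
    endloop
  endfacet
  facet normal 0.0000 0.0000 1.0000
    outer loop
      vertex 26.00 13.00 29.00
      vertex 0.00 13.00 29.00
      vertex 2.48 5.36 29.00
    endloop
  endfacet
  facet normal 0.0000 0.0000 1.0000
    outer loop
      vertex 26.00 13.00 29.00
      vertex 2.48 5.36 29.00
      vertex 8.98 0.64 29.00
    endloop
  endfacet
  facet normal 0.0000 0.0000 1.0000
    outer loop
      vertex 26.00 13.00 29.00
      vertex 8.98 0.64 29.00
      vertex 17.02 0.64 29.00
    endloop
  endfacet
  facet normal 0.0000 0.0000 1.0000
    outer loop
      vertex 26.00 13.00 29.00
      vertex 17.02 0.64 29.00
      vertex 23.52 5.36 29.00
    endloop
  endfacet
  facet normal 0.9511 0.3087 0.0000
    outer loop
      vertex 26.00 13.00 0.00
      vertex 23.52 20.64 0.00
      vertex 23.52 20.64 29.00
    endloop
  endfacet
  facet normal 0.9511 0.3087 0.0000
    outer loop
      vertex 26.00 13.00 0.00
      vertex 23.52 20.64 29.00
      vertex 26.00 13.00 29.00
    endloop
  endfacet
  facet normal 0.5876 0.8092 0.0000
    outer loop
      vertex 23.52 20.64 0.00
      vertex 17.02 25.36 0.00
      vertex 17.02 25.36 29.00
    endloop
  endfacet
  facet normal 0.5876 0.8092 0.0000
    outer loop
      vertex 23.52 20.64 0.00
      vertex 17.02 25.36 29.00
      vertex 23.52 20.64 29.00
    endloop
  endfacet
  facet normal 0.0000 1.0000 0.0000
    outer loop
      vertex 17.02 25.36 0.00
      vertex 8.98 25.36 0.00
      vertex 8.98 25.36 29.00
    endloop
  endfacet
  facet normal 0.0000 1.0000 0.0000
    outer loop
      vertex 17.02 25.36 0.00
      vertex 8.98 25.36 29.00
      vertex 17.02 25.36 29.00
    endloop
  endfacet
  facet normal -0.5876 0.8092 0.0000
    outer loop
      vertex 8.98 25.36 0.00
      vertex 2.48 20.64 0.00
      vertex 2.48 20.64 29.00
    endloop
  endfacet
  facet normal -0.5876 0.8092 0.0000
    outer loop
      vertex 8.98 25.36 0.00
      vertex 2.48 20.64 29.00
      vertex 8.98 25.36 29.00
    endloop
  endfacet
  facet normal -0.9511 0.3087 0.0000
    outer loop
      vertex 2.48 20.64 0.00
      vertex 0.00 13.00 0.00
      vertex 0.00 13.00 29.00
    endloop
  endfacet
  facet normal -0.9511 0.3087 0.0000
    outer loop
      vertex 2.48 20.64 0.00
      vertex 0.00 13.00 29.00
      vertex 2.48 20.64 29.00
    endloop
  endfacet
  facet normal -0.9511 -0.3087 0.0000
    outer loop
      vertex 0.00 13.00 0.00
      vertex 2.48 5.36 0.00
      vertex 2.48 5.36 29.00
    endloop
  endfacet
  facet normal -0.9511 -0.3087 0.0000
    outer loop
      vertex 0.00 13.00 0.00
      vertex 2.48 5.36 29.00
      vertex 0.00 13.00 29.00
    endloop
  endfacet
  facet normal -0.5876 -0.8092 0.0000
    outer loop
      vertex 2.48 5.36 0.00
      vertex 8.98 0.64 0.00
      vertex 8.98 0.64 29.00
    endloop
  endfacet
  facet normal -0.5876 -0.8092 0.0000
    outer loop
      vertex 2.48 5.36 0.00
      vertex 8.98 0.64 29.00
      vertex 2.48 5.36 29.00
    endloop
  endfacet
  facet normal 0.0000 -1.0000 0.0000
    outer loop
      vertex 8.98 0.64 0.00
      vertex 17.02 0.64 0.00
      vertex 17.02 0.64 29.00
    endloop
  endfacet
  facet normal 0.0000 -1.0000 0.0000
    outer loop
      vertex 8.98 0.64 0.00
      vertex 17.02 0.64 29.00
      vertex 8.98 0.64 29.00
    endloop
  endfacet
  facet normal 0.5876 -0.8092 0.0000
    outer loop
      vertex 17.02 0.64 0.00
      vertex 23.52 5.36 0.00
      vertex 23.52 5.36 29.00
    endloop
  endfacet
  facet normal 0.5876 -0.8092 0.0000
    outer loop
      vertex 17.02 0.64 0.00
      vertex 23.52 5.36 29.00
      vertex 17.02 0.64 29.00
    endloop
  endfacet
  facet normal 0.9511 -0.3087 0.0000
    outer loop
      vertex 23.52 5.36 0.00
      vertex 26.00 13.00 0.00
      vertex 26.00 13.00 29.00
    endloop
  endfacet
  facet normal 0.9511 -0.3087 0.0000
    outer loop
      vertex 23.52 5.36 0.00
      vertex 26.00 13.00 29.00
      vertex 23.52 5.36 29.00
    endloop
  endfacet
endsolid part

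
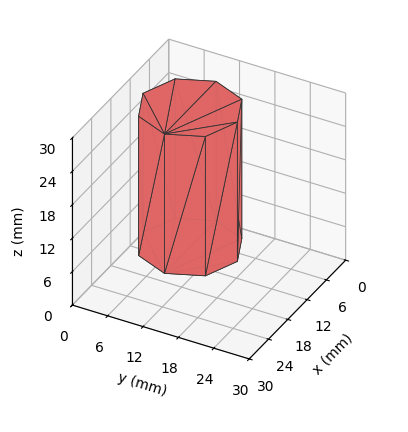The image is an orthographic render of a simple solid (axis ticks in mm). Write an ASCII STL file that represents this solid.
Reading the render: the shape is a regular 8-sided prism (a cylinder approximated with 8 flat sides), circumscribed radius ≈ 8 mm, height ≈ 25 mm (dimensions read to the nearest mm from the axis ticks). For the STL, each face is triangulated and given an outward normal.

solid part
  facet normal 0.0000 0.0000 -1.0000
    outer loop
      vertex 8.00 16.00 0.00
      vertex 13.66 13.66 0.00
      vertex 16.00 8.00 0.00
    endloop
  endfacet
  facet normal 0.0000 0.0000 -1.0000
    outer loop
      vertex 2.34 13.66 0.00
      vertex 8.00 16.00 0.00
      vertex 16.00 8.00 0.00
    endloop
  endfacet
  facet normal 0.0000 0.0000 -1.0000
    outer loop
      vertex 0.00 8.00 0.00
      vertex 2.34 13.66 0.00
      vertex 16.00 8.00 0.00
    endloop
  endfacet
  facet normal 0.0000 0.0000 -1.0000
    outer loop
      vertex 2.34 2.34 0.00
      vertex 0.00 8.00 0.00
      vertex 16.00 8.00 0.00
    endloop
  endfacet
  facet normal 0.0000 0.0000 -1.0000
    outer loop
      vertex 8.00 0.00 0.00
      vertex 2.34 2.34 0.00
      vertex 16.00 8.00 0.00
    endloop
  endfacet
  facet normal 0.0000 0.0000 -1.0000
    outer loop
      vertex 13.66 2.34 0.00
      vertex 8.00 0.00 0.00
      vertex 16.00 8.00 0.00
    endloop
  endfacet
  facet normal 0.0000 0.0000 1.0000
    outer loop
      vertex 16.00 8.00 25.00
      vertex 13.66 13.66 25.00
      vertex 8.00 16.00 25.00
    endloop
  endfacet
  facet normal 0.0000 0.0000 1.0000
    outer loop
      vertex 16.00 8.00 25.00
      vertex 8.00 16.00 25.00
      vertex 2.34 13.66 25.00
    endloop
  endfacet
  facet normal 0.0000 0.0000 1.0000
    outer loop
      vertex 16.00 8.00 25.00
      vertex 2.34 13.66 25.00
      vertex 0.00 8.00 25.00
    endloop
  endfacet
  facet normal 0.0000 0.0000 1.0000
    outer loop
      vertex 16.00 8.00 25.00
      vertex 0.00 8.00 25.00
      vertex 2.34 2.34 25.00
    endloop
  endfacet
  facet normal 0.0000 0.0000 1.0000
    outer loop
      vertex 16.00 8.00 25.00
      vertex 2.34 2.34 25.00
      vertex 8.00 0.00 25.00
    endloop
  endfacet
  facet normal 0.0000 0.0000 1.0000
    outer loop
      vertex 16.00 8.00 25.00
      vertex 8.00 0.00 25.00
      vertex 13.66 2.34 25.00
    endloop
  endfacet
  facet normal 0.9241 0.3821 0.0000
    outer loop
      vertex 16.00 8.00 0.00
      vertex 13.66 13.66 0.00
      vertex 13.66 13.66 25.00
    endloop
  endfacet
  facet normal 0.9241 0.3821 0.0000
    outer loop
      vertex 16.00 8.00 0.00
      vertex 13.66 13.66 25.00
      vertex 16.00 8.00 25.00
    endloop
  endfacet
  facet normal 0.3821 0.9241 0.0000
    outer loop
      vertex 13.66 13.66 0.00
      vertex 8.00 16.00 0.00
      vertex 8.00 16.00 25.00
    endloop
  endfacet
  facet normal 0.3821 0.9241 0.0000
    outer loop
      vertex 13.66 13.66 0.00
      vertex 8.00 16.00 25.00
      vertex 13.66 13.66 25.00
    endloop
  endfacet
  facet normal -0.3821 0.9241 0.0000
    outer loop
      vertex 8.00 16.00 0.00
      vertex 2.34 13.66 0.00
      vertex 2.34 13.66 25.00
    endloop
  endfacet
  facet normal -0.3821 0.9241 0.0000
    outer loop
      vertex 8.00 16.00 0.00
      vertex 2.34 13.66 25.00
      vertex 8.00 16.00 25.00
    endloop
  endfacet
  facet normal -0.9241 0.3821 0.0000
    outer loop
      vertex 2.34 13.66 0.00
      vertex 0.00 8.00 0.00
      vertex 0.00 8.00 25.00
    endloop
  endfacet
  facet normal -0.9241 0.3821 0.0000
    outer loop
      vertex 2.34 13.66 0.00
      vertex 0.00 8.00 25.00
      vertex 2.34 13.66 25.00
    endloop
  endfacet
  facet normal -0.9241 -0.3821 0.0000
    outer loop
      vertex 0.00 8.00 0.00
      vertex 2.34 2.34 0.00
      vertex 2.34 2.34 25.00
    endloop
  endfacet
  facet normal -0.9241 -0.3821 0.0000
    outer loop
      vertex 0.00 8.00 0.00
      vertex 2.34 2.34 25.00
      vertex 0.00 8.00 25.00
    endloop
  endfacet
  facet normal -0.3821 -0.9241 0.0000
    outer loop
      vertex 2.34 2.34 0.00
      vertex 8.00 0.00 0.00
      vertex 8.00 0.00 25.00
    endloop
  endfacet
  facet normal -0.3821 -0.9241 0.0000
    outer loop
      vertex 2.34 2.34 0.00
      vertex 8.00 0.00 25.00
      vertex 2.34 2.34 25.00
    endloop
  endfacet
  facet normal 0.3821 -0.9241 0.0000
    outer loop
      vertex 8.00 0.00 0.00
      vertex 13.66 2.34 0.00
      vertex 13.66 2.34 25.00
    endloop
  endfacet
  facet normal 0.3821 -0.9241 0.0000
    outer loop
      vertex 8.00 0.00 0.00
      vertex 13.66 2.34 25.00
      vertex 8.00 0.00 25.00
    endloop
  endfacet
  facet normal 0.9241 -0.3821 0.0000
    outer loop
      vertex 13.66 2.34 0.00
      vertex 16.00 8.00 0.00
      vertex 16.00 8.00 25.00
    endloop
  endfacet
  facet normal 0.9241 -0.3821 0.0000
    outer loop
      vertex 13.66 2.34 0.00
      vertex 16.00 8.00 25.00
      vertex 13.66 2.34 25.00
    endloop
  endfacet
endsolid part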